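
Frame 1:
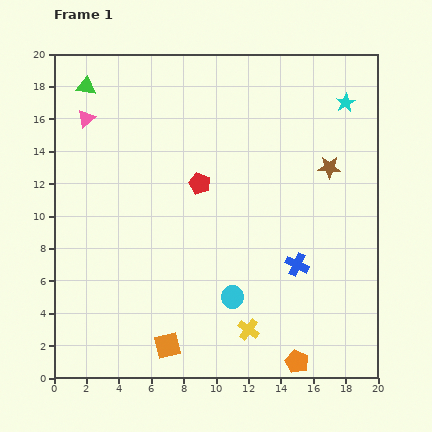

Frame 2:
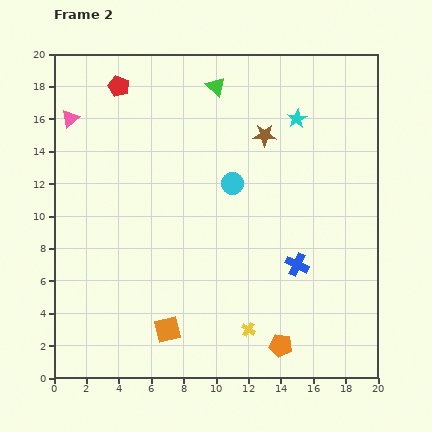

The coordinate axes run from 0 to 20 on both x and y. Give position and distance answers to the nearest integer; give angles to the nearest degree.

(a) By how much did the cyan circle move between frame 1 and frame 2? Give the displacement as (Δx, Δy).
(0, 7)

The cyan circle was at (11, 5) in frame 1 and (11, 12) in frame 2.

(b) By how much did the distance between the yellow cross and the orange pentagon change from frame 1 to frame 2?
-2

Distance in frame 1: 4. Distance in frame 2: 2.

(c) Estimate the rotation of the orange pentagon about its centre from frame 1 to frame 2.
15° counter-clockwise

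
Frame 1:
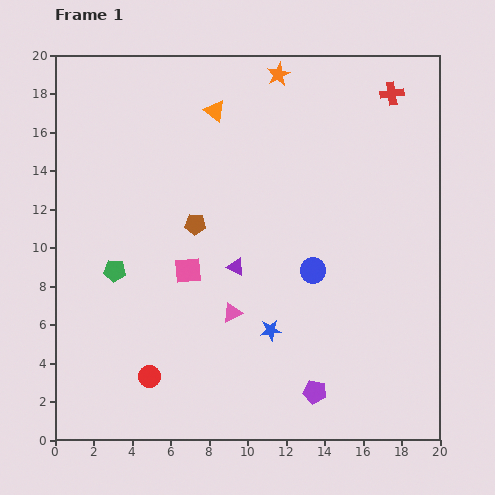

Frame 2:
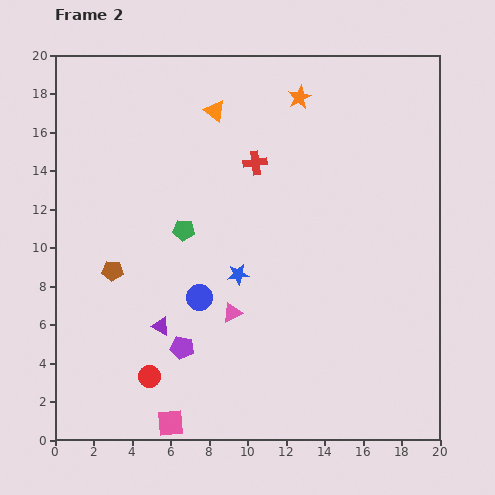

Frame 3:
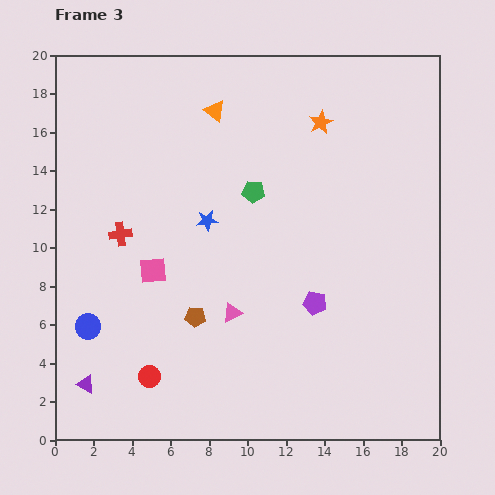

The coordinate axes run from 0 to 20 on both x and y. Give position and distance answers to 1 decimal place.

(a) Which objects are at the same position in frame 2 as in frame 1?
the orange triangle, the pink triangle, the red circle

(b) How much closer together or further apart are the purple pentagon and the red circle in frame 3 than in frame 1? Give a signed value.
+0.8

Distance in frame 1: 8.6. Distance in frame 3: 9.4.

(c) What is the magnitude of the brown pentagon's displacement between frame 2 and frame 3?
4.9

The brown pentagon moved from (3.0, 8.8) to (7.3, 6.4), a distance of √(4.3² + 2.4²) ≈ 4.9.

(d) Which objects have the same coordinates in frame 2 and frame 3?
the orange triangle, the pink triangle, the red circle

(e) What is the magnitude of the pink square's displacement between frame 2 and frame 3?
8.0

The pink square moved from (6.0, 0.9) to (5.1, 8.8), a distance of √(0.9² + 7.9²) ≈ 8.0.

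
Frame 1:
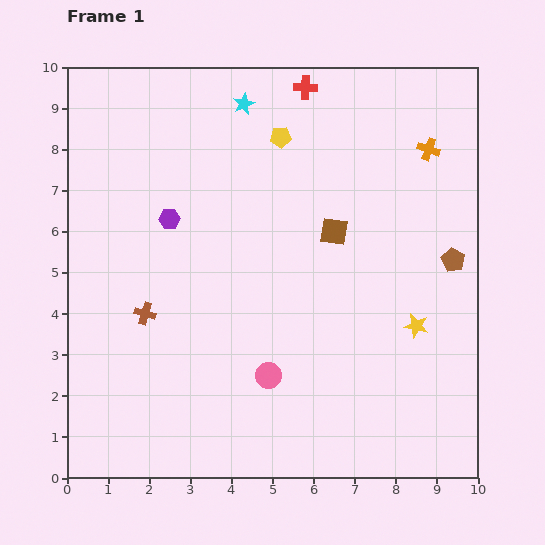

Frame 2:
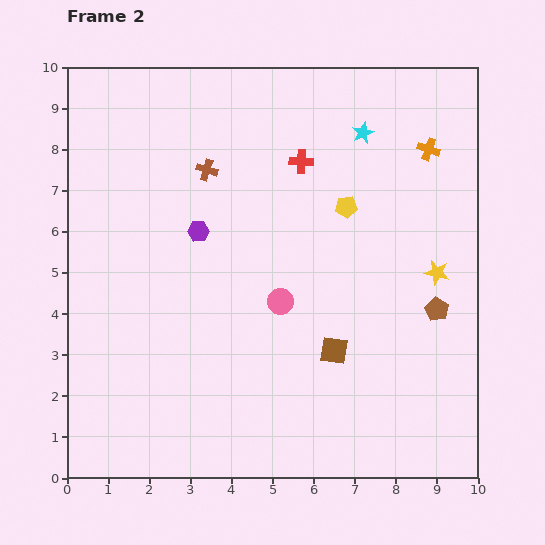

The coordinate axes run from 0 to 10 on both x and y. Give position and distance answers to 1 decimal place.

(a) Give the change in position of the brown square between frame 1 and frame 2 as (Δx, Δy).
(0.0, -2.9)

The brown square was at (6.5, 6.0) in frame 1 and (6.5, 3.1) in frame 2.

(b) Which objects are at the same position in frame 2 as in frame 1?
the orange cross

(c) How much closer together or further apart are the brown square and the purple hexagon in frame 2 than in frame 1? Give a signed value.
+0.4

Distance in frame 1: 4.0. Distance in frame 2: 4.4.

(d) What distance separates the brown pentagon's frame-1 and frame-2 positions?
1.3

The brown pentagon moved from (9.4, 5.3) to (9.0, 4.1), a distance of √(0.4² + 1.2²) ≈ 1.3.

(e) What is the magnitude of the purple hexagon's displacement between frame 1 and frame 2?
0.8

The purple hexagon moved from (2.5, 6.3) to (3.2, 6.0), a distance of √(0.7² + 0.3²) ≈ 0.8.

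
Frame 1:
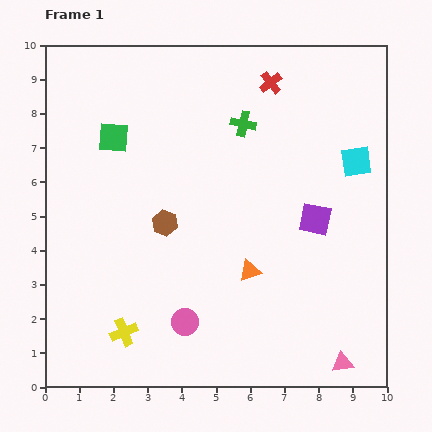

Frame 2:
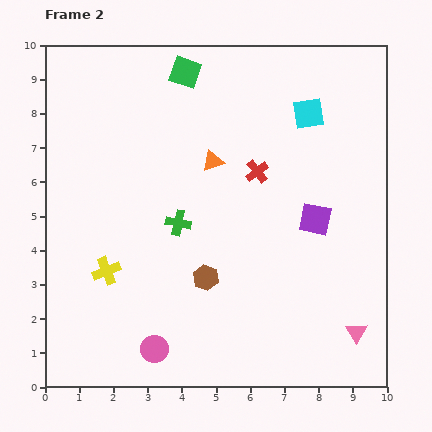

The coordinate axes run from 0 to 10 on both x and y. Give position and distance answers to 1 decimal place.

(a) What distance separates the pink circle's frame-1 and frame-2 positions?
1.2

The pink circle moved from (4.1, 1.9) to (3.2, 1.1), a distance of √(0.9² + 0.8²) ≈ 1.2.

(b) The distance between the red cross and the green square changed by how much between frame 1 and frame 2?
-1.3

Distance in frame 1: 4.9. Distance in frame 2: 3.6.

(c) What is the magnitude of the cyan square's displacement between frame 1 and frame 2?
2.0

The cyan square moved from (9.1, 6.6) to (7.7, 8.0), a distance of √(1.4² + 1.4²) ≈ 2.0.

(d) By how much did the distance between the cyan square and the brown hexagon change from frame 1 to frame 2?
-0.2

Distance in frame 1: 5.9. Distance in frame 2: 5.7.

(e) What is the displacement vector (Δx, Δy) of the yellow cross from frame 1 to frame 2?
(-0.5, 1.8)

The yellow cross was at (2.3, 1.6) in frame 1 and (1.8, 3.4) in frame 2.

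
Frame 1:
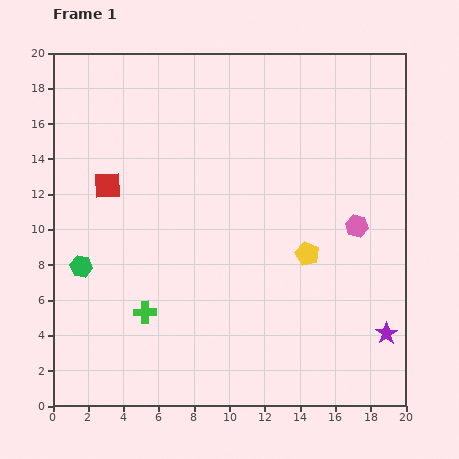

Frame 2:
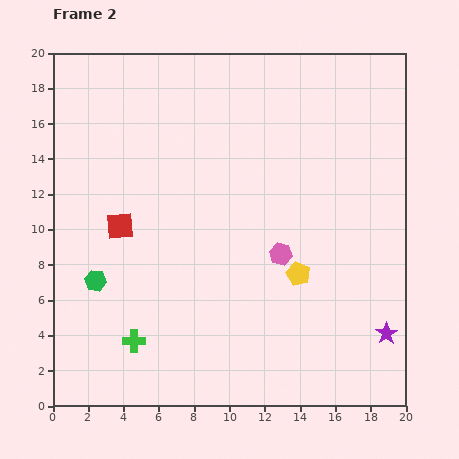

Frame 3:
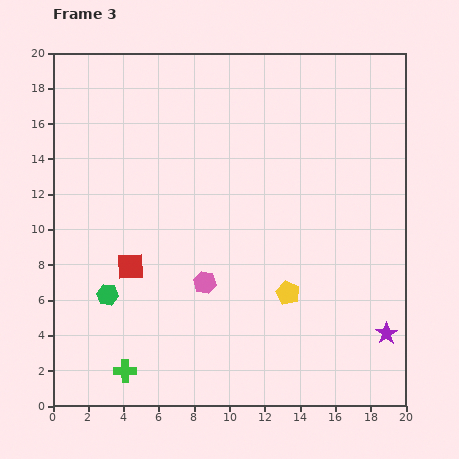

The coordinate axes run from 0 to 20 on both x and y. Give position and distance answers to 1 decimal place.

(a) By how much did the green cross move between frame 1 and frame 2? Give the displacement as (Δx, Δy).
(-0.6, -1.6)

The green cross was at (5.2, 5.3) in frame 1 and (4.6, 3.7) in frame 2.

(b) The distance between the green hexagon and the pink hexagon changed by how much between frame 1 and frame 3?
-10.3

Distance in frame 1: 15.8. Distance in frame 3: 5.5.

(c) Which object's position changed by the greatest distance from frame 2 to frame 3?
the pink hexagon

(moved 4.6; next 2.4)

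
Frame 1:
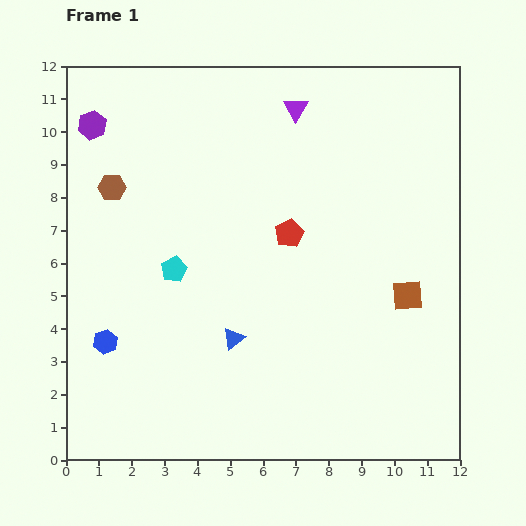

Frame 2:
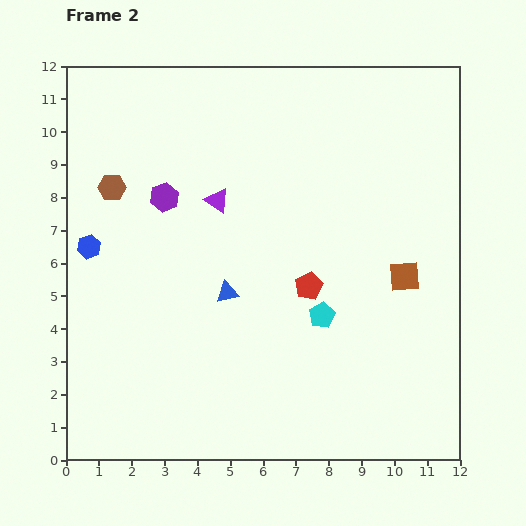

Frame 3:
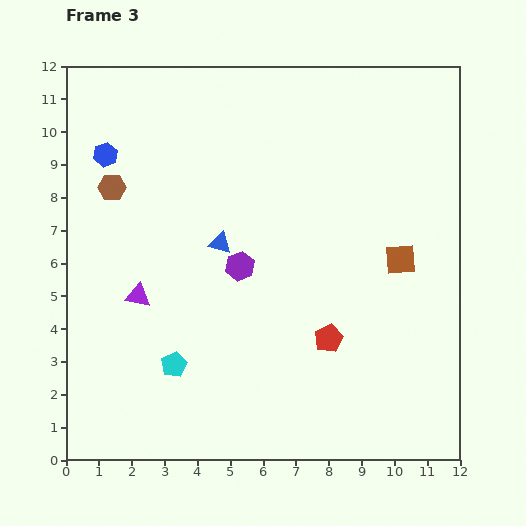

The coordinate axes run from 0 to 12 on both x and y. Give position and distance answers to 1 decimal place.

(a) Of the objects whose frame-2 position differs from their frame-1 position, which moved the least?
the brown square

(moved 0.6)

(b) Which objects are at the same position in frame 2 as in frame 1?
the brown hexagon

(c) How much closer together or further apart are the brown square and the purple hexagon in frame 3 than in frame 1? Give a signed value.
-6.0

Distance in frame 1: 10.9. Distance in frame 3: 4.9.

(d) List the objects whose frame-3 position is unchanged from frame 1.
the brown hexagon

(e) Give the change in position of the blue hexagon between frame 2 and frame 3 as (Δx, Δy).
(0.5, 2.8)

The blue hexagon was at (0.7, 6.5) in frame 2 and (1.2, 9.3) in frame 3.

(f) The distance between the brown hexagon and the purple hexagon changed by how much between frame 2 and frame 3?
+3.0

Distance in frame 2: 1.6. Distance in frame 3: 4.6.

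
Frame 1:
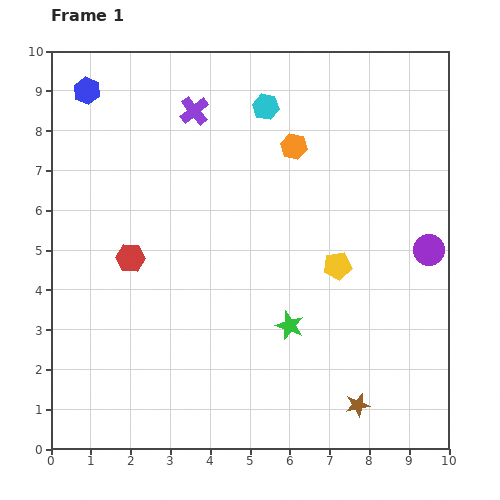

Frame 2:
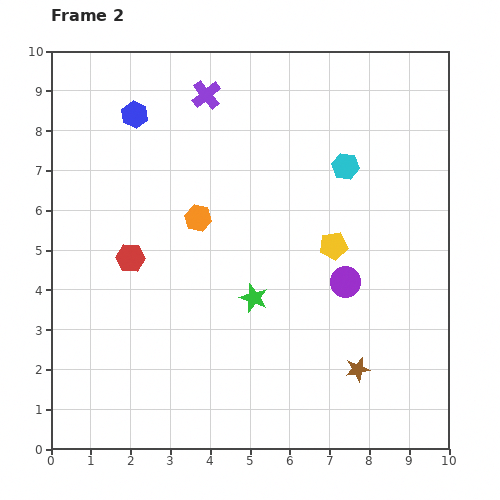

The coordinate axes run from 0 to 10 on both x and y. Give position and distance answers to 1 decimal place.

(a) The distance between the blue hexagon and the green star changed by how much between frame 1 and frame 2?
-2.3

Distance in frame 1: 7.8. Distance in frame 2: 5.5.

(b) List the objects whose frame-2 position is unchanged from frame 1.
the red hexagon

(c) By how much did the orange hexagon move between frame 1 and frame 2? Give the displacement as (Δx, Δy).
(-2.4, -1.8)

The orange hexagon was at (6.1, 7.6) in frame 1 and (3.7, 5.8) in frame 2.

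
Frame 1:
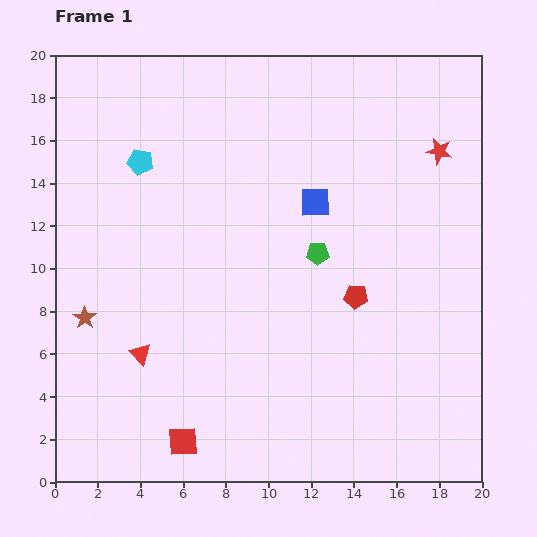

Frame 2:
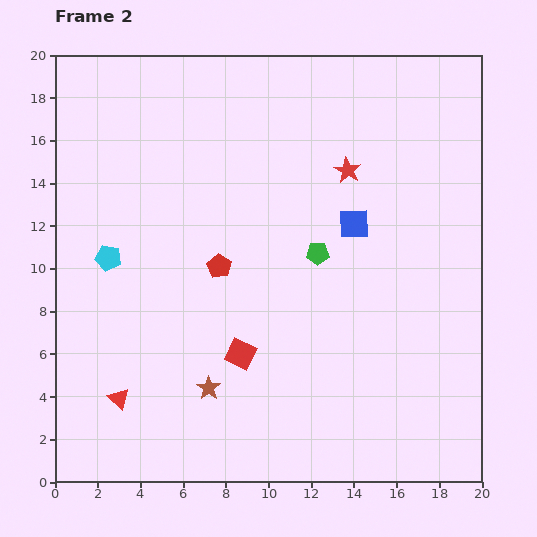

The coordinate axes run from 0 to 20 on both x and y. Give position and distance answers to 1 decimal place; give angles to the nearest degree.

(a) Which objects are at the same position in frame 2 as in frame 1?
the green pentagon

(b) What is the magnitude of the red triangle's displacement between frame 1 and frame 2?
2.3

The red triangle moved from (4.0, 6.0) to (3.0, 3.9), a distance of √(1.0² + 2.1²) ≈ 2.3.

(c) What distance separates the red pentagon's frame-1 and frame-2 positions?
6.6

The red pentagon moved from (14.1, 8.7) to (7.7, 10.1), a distance of √(6.4² + 1.4²) ≈ 6.6.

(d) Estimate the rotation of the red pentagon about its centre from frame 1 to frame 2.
25° clockwise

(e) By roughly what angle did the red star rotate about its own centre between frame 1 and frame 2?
19° clockwise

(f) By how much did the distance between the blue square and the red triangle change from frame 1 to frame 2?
+2.9

Distance in frame 1: 10.8. Distance in frame 2: 13.7.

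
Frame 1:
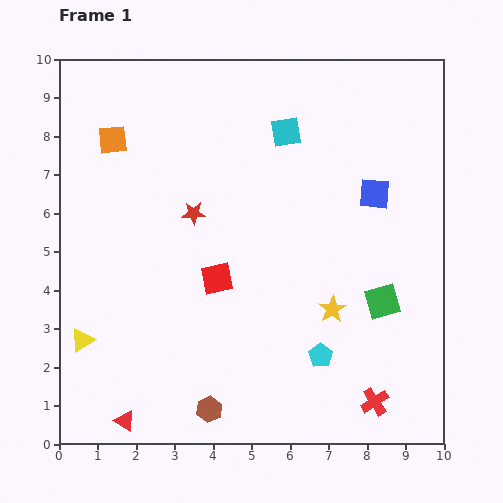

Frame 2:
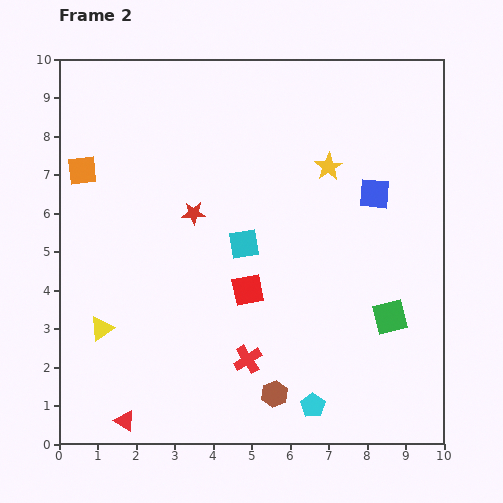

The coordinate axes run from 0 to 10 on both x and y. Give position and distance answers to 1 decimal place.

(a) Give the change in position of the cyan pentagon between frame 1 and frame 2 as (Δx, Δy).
(-0.2, -1.3)

The cyan pentagon was at (6.8, 2.3) in frame 1 and (6.6, 1.0) in frame 2.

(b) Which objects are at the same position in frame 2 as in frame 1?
the blue square, the red triangle, the red star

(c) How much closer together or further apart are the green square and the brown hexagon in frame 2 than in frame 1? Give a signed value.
-1.7

Distance in frame 1: 5.3. Distance in frame 2: 3.6.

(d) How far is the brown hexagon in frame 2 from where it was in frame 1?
1.7

The brown hexagon moved from (3.9, 0.9) to (5.6, 1.3), a distance of √(1.7² + 0.4²) ≈ 1.7.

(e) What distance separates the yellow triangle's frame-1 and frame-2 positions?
0.6

The yellow triangle moved from (0.6, 2.7) to (1.1, 3.0), a distance of √(0.5² + 0.3²) ≈ 0.6.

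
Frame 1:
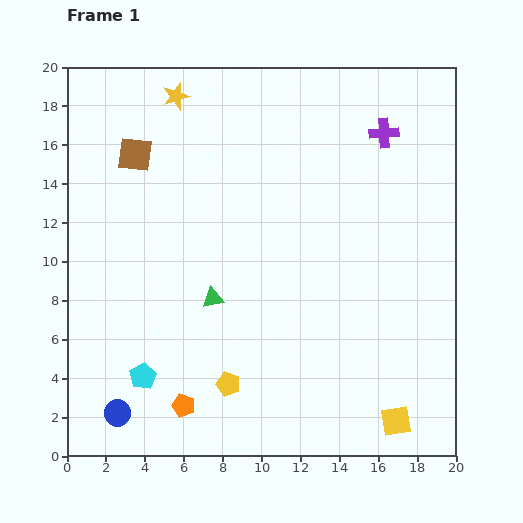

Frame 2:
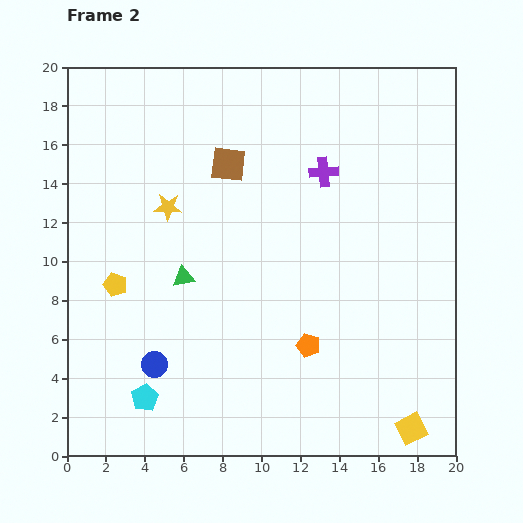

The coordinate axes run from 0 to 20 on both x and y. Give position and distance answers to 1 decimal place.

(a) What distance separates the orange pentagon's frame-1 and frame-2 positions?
7.1

The orange pentagon moved from (6.0, 2.6) to (12.4, 5.7), a distance of √(6.4² + 3.1²) ≈ 7.1.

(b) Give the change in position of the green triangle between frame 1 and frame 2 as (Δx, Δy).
(-1.5, 1.1)

The green triangle was at (7.5, 8.1) in frame 1 and (6.0, 9.2) in frame 2.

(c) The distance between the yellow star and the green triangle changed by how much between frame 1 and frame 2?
-6.9

Distance in frame 1: 10.6. Distance in frame 2: 3.7.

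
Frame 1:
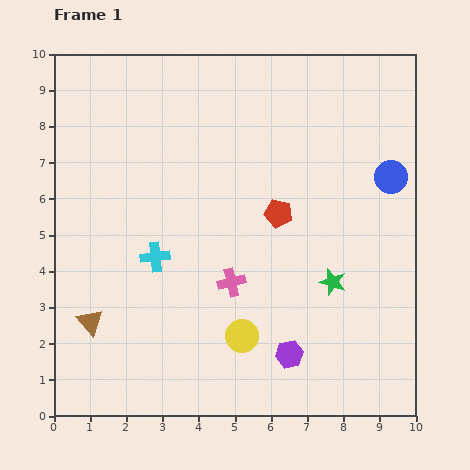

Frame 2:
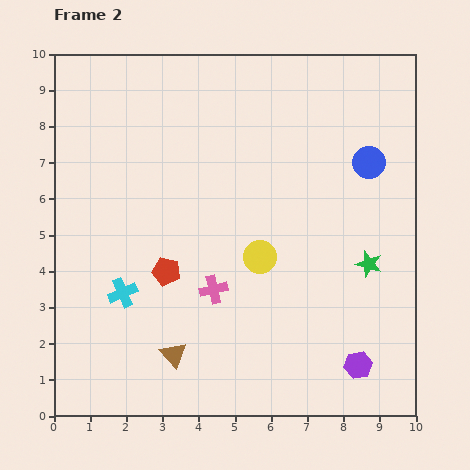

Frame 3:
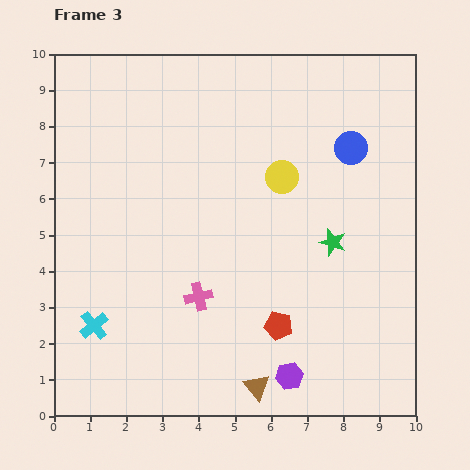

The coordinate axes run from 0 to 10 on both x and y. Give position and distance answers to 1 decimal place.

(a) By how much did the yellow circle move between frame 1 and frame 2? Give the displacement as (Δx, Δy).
(0.5, 2.2)

The yellow circle was at (5.2, 2.2) in frame 1 and (5.7, 4.4) in frame 2.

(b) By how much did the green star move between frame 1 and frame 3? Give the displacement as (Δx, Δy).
(0.0, 1.1)

The green star was at (7.7, 3.7) in frame 1 and (7.7, 4.8) in frame 3.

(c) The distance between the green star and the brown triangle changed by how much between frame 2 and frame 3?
-1.5

Distance in frame 2: 6.0. Distance in frame 3: 4.5.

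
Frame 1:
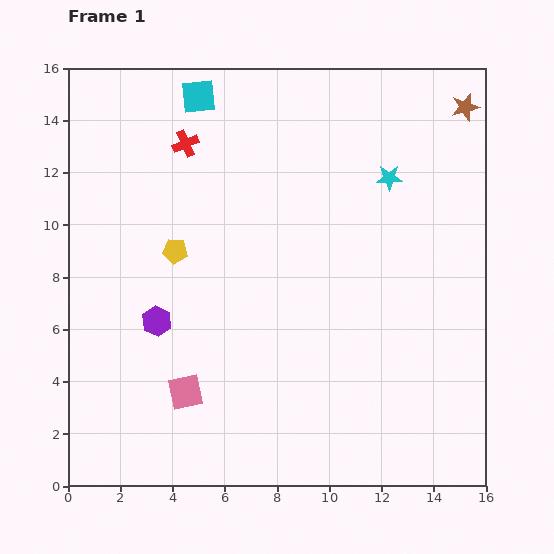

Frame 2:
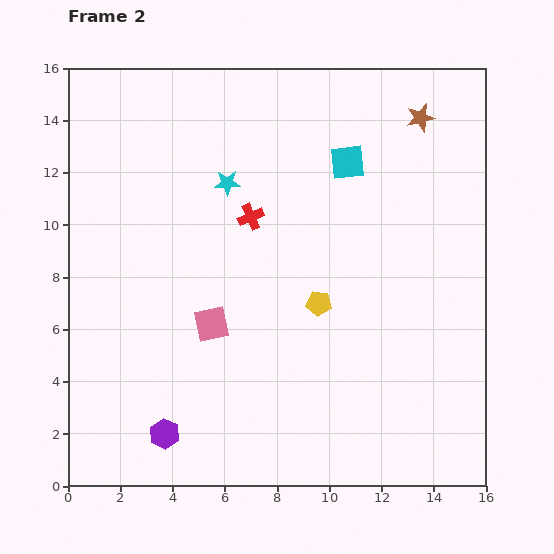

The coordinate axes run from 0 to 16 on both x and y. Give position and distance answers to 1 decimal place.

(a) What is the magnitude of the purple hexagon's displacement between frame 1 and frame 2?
4.3

The purple hexagon moved from (3.4, 6.3) to (3.7, 2.0), a distance of √(0.3² + 4.3²) ≈ 4.3.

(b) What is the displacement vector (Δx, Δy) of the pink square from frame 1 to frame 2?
(1.0, 2.6)

The pink square was at (4.5, 3.6) in frame 1 and (5.5, 6.2) in frame 2.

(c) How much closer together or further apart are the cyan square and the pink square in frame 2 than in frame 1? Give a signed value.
-3.2

Distance in frame 1: 11.3. Distance in frame 2: 8.1.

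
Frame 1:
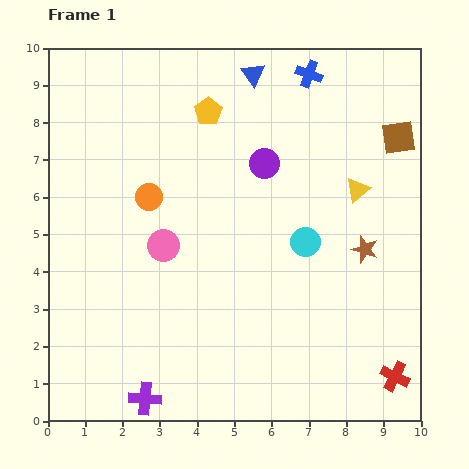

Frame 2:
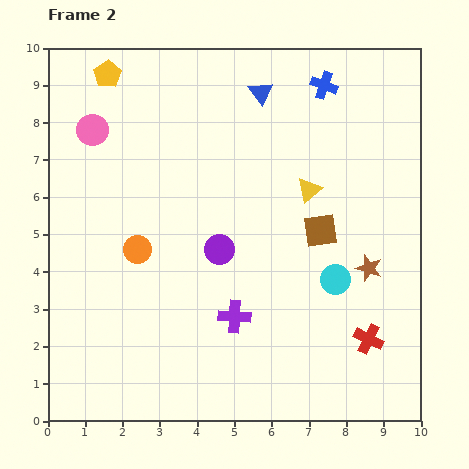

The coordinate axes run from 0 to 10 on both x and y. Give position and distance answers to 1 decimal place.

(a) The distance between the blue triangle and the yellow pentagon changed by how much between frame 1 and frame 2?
+2.5

Distance in frame 1: 1.6. Distance in frame 2: 4.1.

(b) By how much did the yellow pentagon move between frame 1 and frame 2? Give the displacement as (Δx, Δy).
(-2.7, 1.0)

The yellow pentagon was at (4.3, 8.3) in frame 1 and (1.6, 9.3) in frame 2.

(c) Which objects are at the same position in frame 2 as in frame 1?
none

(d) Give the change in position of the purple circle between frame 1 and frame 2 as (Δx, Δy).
(-1.2, -2.3)

The purple circle was at (5.8, 6.9) in frame 1 and (4.6, 4.6) in frame 2.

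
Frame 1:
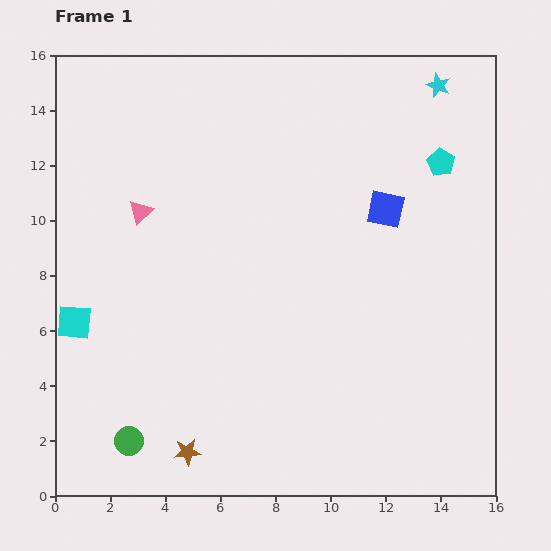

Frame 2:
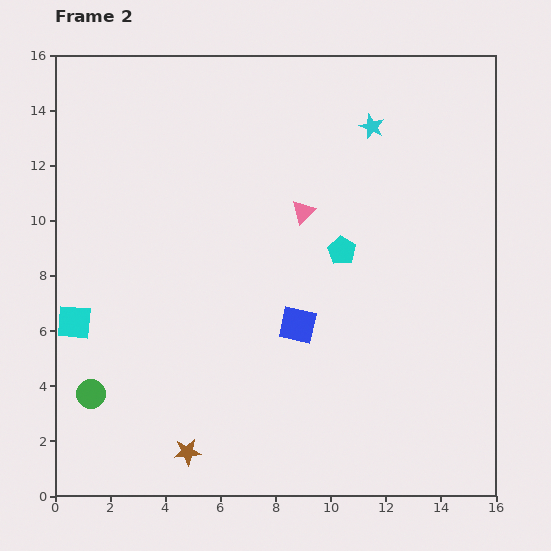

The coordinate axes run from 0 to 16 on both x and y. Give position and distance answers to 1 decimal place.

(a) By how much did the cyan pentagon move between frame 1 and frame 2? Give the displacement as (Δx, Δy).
(-3.6, -3.2)

The cyan pentagon was at (14.0, 12.1) in frame 1 and (10.4, 8.9) in frame 2.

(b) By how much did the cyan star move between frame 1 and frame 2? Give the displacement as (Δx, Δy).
(-2.4, -1.5)

The cyan star was at (13.9, 14.9) in frame 1 and (11.5, 13.4) in frame 2.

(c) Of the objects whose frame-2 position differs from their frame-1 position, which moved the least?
the green circle

(moved 2.2)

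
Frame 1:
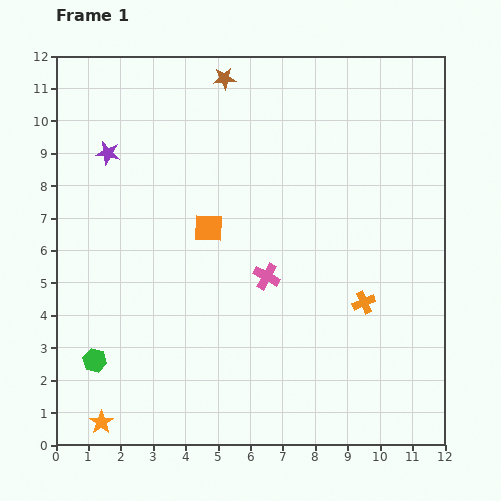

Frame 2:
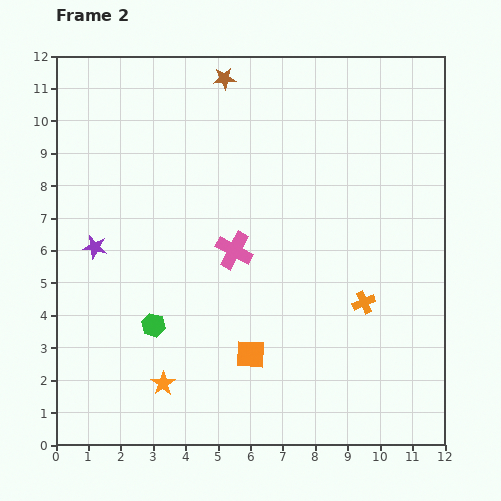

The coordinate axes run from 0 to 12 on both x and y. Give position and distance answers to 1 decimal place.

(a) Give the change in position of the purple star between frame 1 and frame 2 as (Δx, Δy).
(-0.4, -2.9)

The purple star was at (1.6, 9.0) in frame 1 and (1.2, 6.1) in frame 2.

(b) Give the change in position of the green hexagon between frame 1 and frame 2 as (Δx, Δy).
(1.8, 1.1)

The green hexagon was at (1.2, 2.6) in frame 1 and (3.0, 3.7) in frame 2.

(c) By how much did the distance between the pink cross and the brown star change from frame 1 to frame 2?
-0.9

Distance in frame 1: 6.2. Distance in frame 2: 5.3.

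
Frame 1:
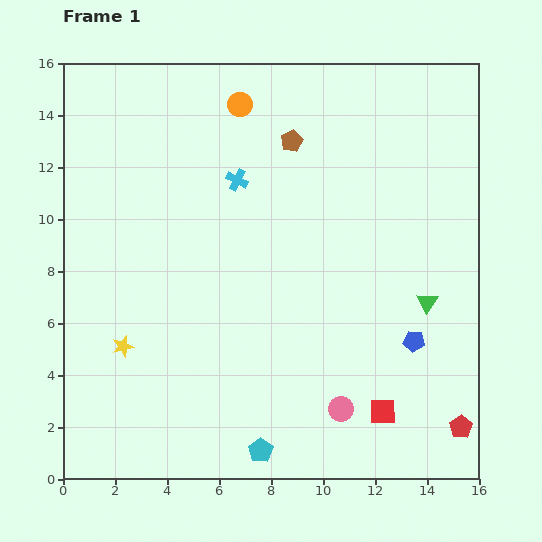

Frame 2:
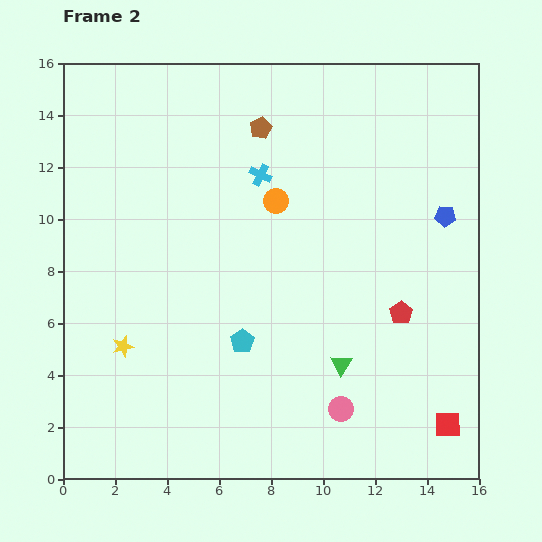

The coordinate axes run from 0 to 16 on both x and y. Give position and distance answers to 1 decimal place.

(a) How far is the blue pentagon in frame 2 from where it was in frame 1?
4.9

The blue pentagon moved from (13.5, 5.3) to (14.7, 10.1), a distance of √(1.2² + 4.8²) ≈ 4.9.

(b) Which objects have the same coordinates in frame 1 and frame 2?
the pink circle, the yellow star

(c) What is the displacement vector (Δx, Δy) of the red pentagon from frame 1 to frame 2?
(-2.3, 4.4)

The red pentagon was at (15.3, 2.0) in frame 1 and (13.0, 6.4) in frame 2.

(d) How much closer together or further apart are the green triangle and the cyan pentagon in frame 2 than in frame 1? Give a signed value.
-4.7

Distance in frame 1: 8.6. Distance in frame 2: 3.9.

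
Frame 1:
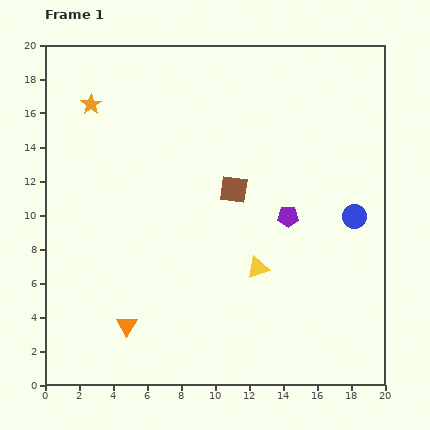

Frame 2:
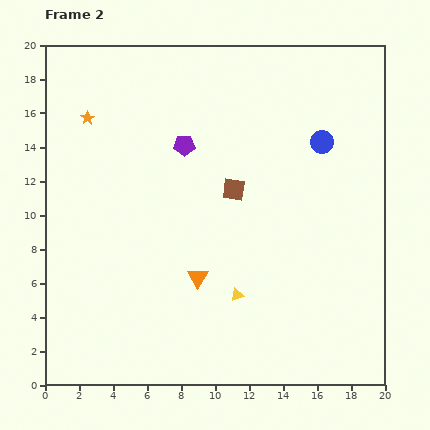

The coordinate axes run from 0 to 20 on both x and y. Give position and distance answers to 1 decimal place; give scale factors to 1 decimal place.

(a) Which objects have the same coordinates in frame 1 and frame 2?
the brown square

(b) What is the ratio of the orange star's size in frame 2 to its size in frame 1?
0.6×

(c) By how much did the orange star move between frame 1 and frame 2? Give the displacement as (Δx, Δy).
(-0.2, -0.8)

The orange star was at (2.7, 16.5) in frame 1 and (2.5, 15.7) in frame 2.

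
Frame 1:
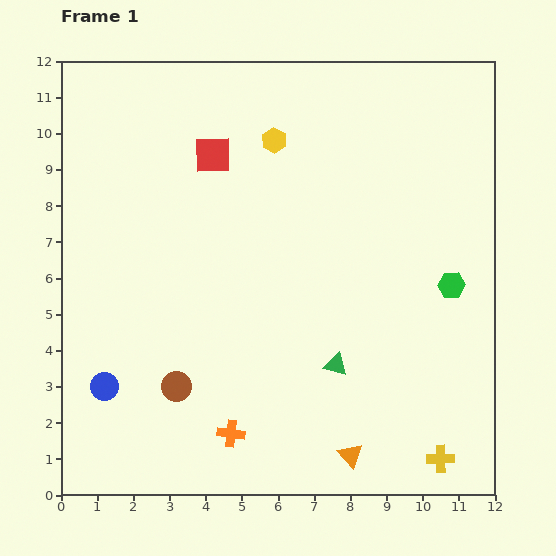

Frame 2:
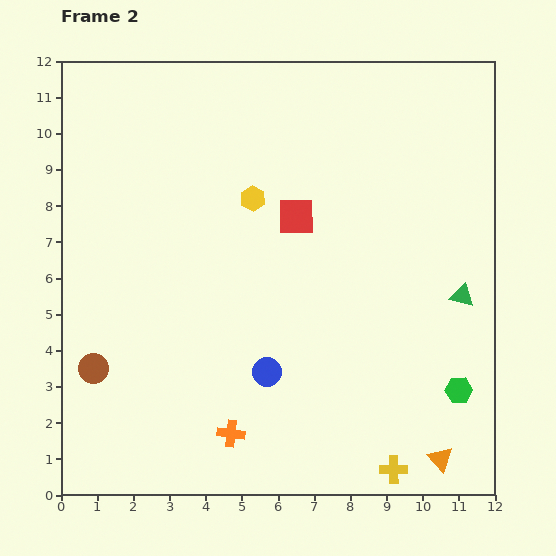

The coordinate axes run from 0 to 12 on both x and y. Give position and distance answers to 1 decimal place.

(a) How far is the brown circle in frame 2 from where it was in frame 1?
2.4

The brown circle moved from (3.2, 3.0) to (0.9, 3.5), a distance of √(2.3² + 0.5²) ≈ 2.4.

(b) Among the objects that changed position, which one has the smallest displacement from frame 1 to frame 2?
the yellow cross

(moved 1.3)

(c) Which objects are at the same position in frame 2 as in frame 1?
the orange cross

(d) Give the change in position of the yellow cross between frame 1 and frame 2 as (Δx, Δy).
(-1.3, -0.3)

The yellow cross was at (10.5, 1.0) in frame 1 and (9.2, 0.7) in frame 2.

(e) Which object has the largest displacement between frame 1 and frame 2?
the blue circle

(moved 4.5; next 4.0)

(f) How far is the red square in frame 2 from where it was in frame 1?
2.9

The red square moved from (4.2, 9.4) to (6.5, 7.7), a distance of √(2.3² + 1.7²) ≈ 2.9.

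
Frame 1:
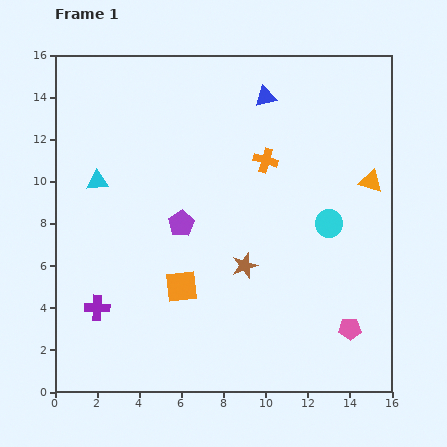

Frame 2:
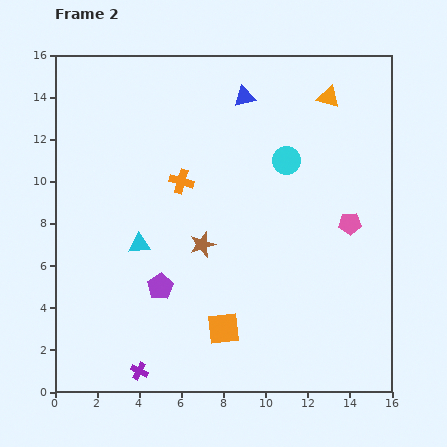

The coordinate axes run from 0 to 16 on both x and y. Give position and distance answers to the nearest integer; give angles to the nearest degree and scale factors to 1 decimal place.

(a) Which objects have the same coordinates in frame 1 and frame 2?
none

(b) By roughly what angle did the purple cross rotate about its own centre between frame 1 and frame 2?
24° clockwise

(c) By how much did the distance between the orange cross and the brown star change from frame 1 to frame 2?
-2

Distance in frame 1: 5. Distance in frame 2: 3.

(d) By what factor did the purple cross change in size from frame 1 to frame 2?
0.7×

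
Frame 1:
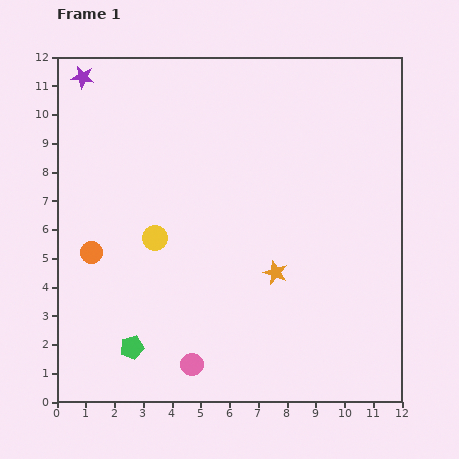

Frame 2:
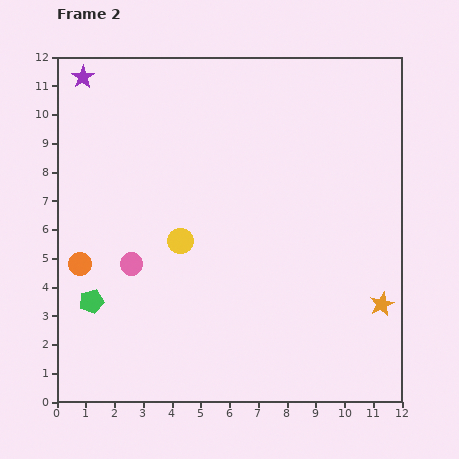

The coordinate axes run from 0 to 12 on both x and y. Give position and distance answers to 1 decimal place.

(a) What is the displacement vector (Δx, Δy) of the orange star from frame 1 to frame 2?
(3.7, -1.1)

The orange star was at (7.6, 4.5) in frame 1 and (11.3, 3.4) in frame 2.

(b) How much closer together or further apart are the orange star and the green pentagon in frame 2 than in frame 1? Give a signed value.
+4.5

Distance in frame 1: 5.6. Distance in frame 2: 10.1.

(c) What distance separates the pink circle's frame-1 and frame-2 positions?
4.1

The pink circle moved from (4.7, 1.3) to (2.6, 4.8), a distance of √(2.1² + 3.5²) ≈ 4.1.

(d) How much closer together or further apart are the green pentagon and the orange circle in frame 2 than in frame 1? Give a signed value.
-2.2

Distance in frame 1: 3.6. Distance in frame 2: 1.4.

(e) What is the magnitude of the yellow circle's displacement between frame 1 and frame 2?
0.9

The yellow circle moved from (3.4, 5.7) to (4.3, 5.6), a distance of √(0.9² + 0.1²) ≈ 0.9.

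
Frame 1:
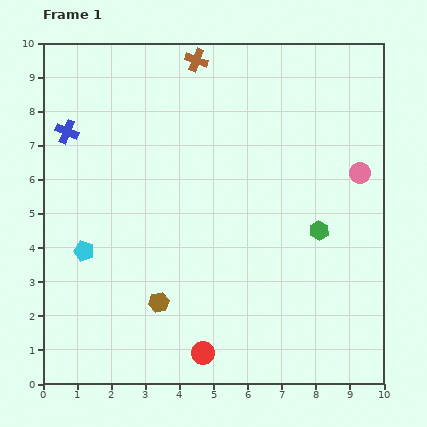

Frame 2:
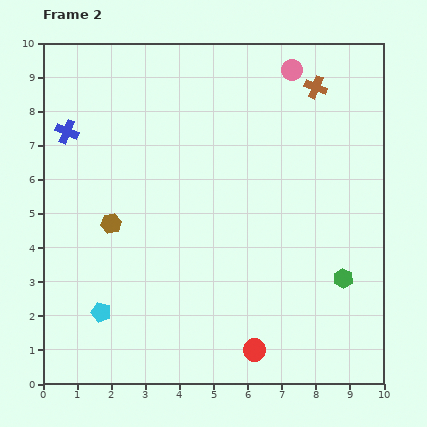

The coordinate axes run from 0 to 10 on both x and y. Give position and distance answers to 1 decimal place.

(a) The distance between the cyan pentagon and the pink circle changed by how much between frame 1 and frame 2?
+0.6

Distance in frame 1: 8.4. Distance in frame 2: 9.0.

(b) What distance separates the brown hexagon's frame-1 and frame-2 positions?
2.7

The brown hexagon moved from (3.4, 2.4) to (2.0, 4.7), a distance of √(1.4² + 2.3²) ≈ 2.7.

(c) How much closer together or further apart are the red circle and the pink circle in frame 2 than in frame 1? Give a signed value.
+1.3

Distance in frame 1: 7.0. Distance in frame 2: 8.3.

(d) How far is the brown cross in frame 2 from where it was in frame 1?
3.6

The brown cross moved from (4.5, 9.5) to (8.0, 8.7), a distance of √(3.5² + 0.8²) ≈ 3.6.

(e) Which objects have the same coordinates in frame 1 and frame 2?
the blue cross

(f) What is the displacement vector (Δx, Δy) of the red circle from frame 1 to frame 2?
(1.5, 0.1)

The red circle was at (4.7, 0.9) in frame 1 and (6.2, 1.0) in frame 2.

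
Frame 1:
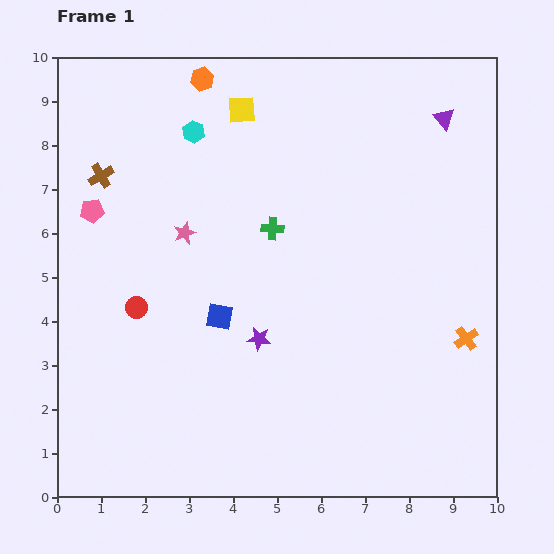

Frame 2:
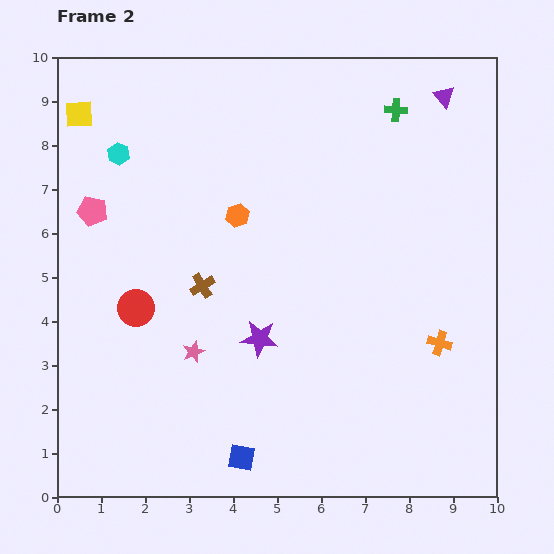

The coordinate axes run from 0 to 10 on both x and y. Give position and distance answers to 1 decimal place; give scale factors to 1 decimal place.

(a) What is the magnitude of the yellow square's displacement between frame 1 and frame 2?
3.7

The yellow square moved from (4.2, 8.8) to (0.5, 8.7), a distance of √(3.7² + 0.1²) ≈ 3.7.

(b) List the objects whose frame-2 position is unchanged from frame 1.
the red circle, the purple star, the pink pentagon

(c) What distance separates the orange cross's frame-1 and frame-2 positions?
0.6

The orange cross moved from (9.3, 3.6) to (8.7, 3.5), a distance of √(0.6² + 0.1²) ≈ 0.6.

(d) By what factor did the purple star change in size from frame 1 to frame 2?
1.6×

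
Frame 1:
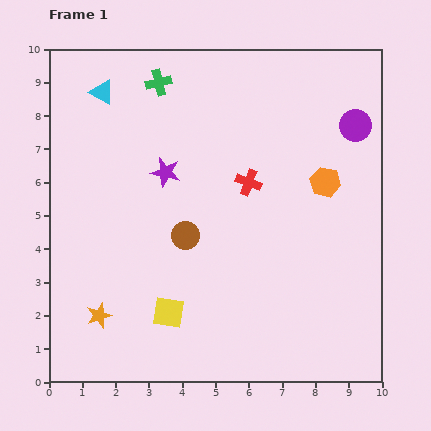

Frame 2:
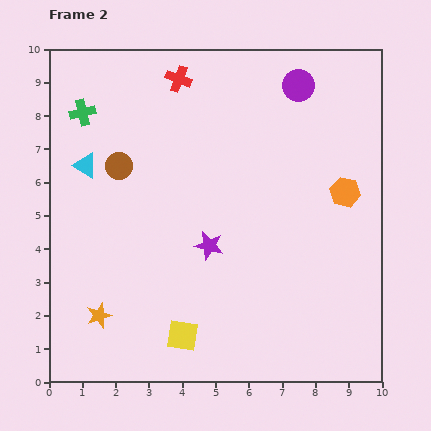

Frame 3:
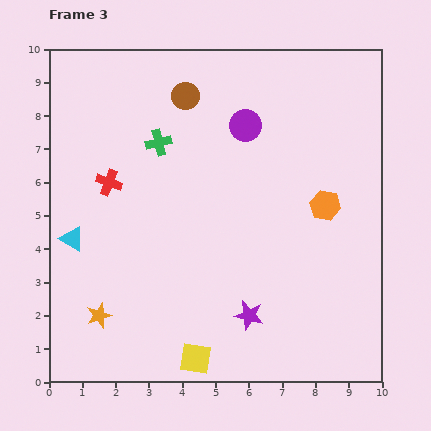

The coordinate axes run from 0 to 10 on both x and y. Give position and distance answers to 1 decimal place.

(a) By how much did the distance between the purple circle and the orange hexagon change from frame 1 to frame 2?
+1.6

Distance in frame 1: 1.9. Distance in frame 2: 3.5.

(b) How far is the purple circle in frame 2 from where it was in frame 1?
2.1

The purple circle moved from (9.2, 7.7) to (7.5, 8.9), a distance of √(1.7² + 1.2²) ≈ 2.1.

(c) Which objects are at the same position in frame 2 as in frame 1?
the orange star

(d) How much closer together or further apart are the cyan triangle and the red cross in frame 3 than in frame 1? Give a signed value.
-3.2

Distance in frame 1: 5.2. Distance in frame 3: 2.0.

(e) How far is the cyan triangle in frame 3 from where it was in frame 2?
2.2

The cyan triangle moved from (1.1, 6.5) to (0.7, 4.3), a distance of √(0.4² + 2.2²) ≈ 2.2.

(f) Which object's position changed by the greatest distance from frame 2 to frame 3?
the red cross

(moved 3.7; next 2.9)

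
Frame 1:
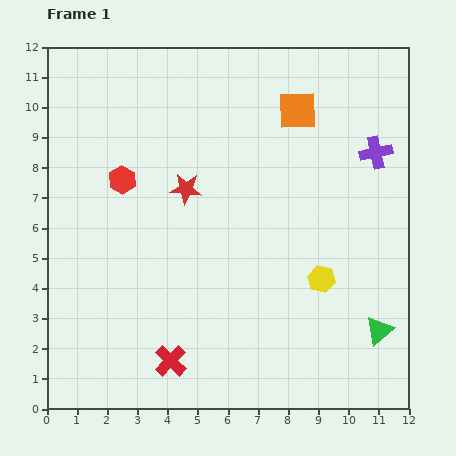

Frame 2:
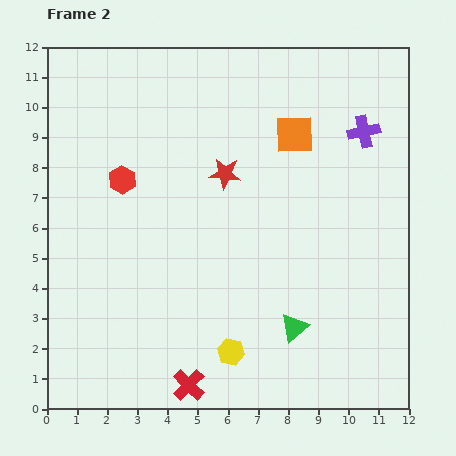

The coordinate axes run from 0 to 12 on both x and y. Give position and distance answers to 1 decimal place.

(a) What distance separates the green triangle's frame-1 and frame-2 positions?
2.8

The green triangle moved from (11.0, 2.6) to (8.2, 2.7), a distance of √(2.8² + 0.1²) ≈ 2.8.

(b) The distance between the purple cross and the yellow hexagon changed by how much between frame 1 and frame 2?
+3.9

Distance in frame 1: 4.6. Distance in frame 2: 8.5.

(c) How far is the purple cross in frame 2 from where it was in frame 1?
0.8

The purple cross moved from (10.9, 8.5) to (10.5, 9.2), a distance of √(0.4² + 0.7²) ≈ 0.8.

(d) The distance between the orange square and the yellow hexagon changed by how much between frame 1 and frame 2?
+1.8

Distance in frame 1: 5.7. Distance in frame 2: 7.5.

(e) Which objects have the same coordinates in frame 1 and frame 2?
the red hexagon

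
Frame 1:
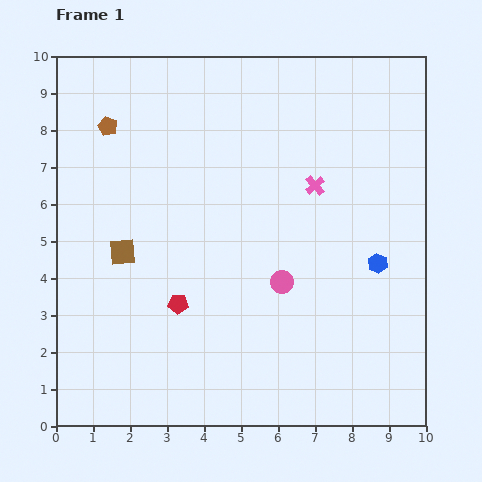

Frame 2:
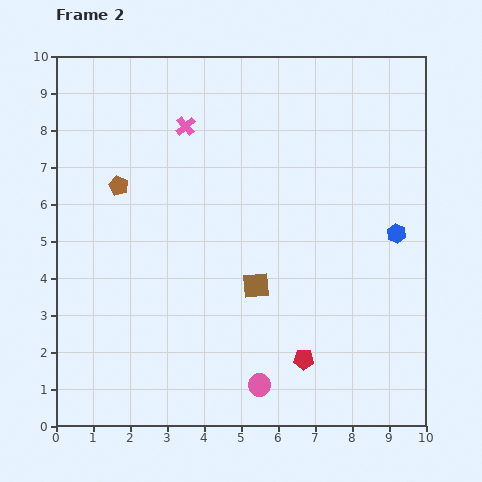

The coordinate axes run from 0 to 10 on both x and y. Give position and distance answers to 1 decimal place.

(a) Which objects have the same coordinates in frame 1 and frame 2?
none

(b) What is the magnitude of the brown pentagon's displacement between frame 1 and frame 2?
1.6

The brown pentagon moved from (1.4, 8.1) to (1.7, 6.5), a distance of √(0.3² + 1.6²) ≈ 1.6.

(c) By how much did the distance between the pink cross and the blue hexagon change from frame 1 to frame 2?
+3.7

Distance in frame 1: 2.7. Distance in frame 2: 6.4.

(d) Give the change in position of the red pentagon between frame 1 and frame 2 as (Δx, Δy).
(3.4, -1.5)

The red pentagon was at (3.3, 3.3) in frame 1 and (6.7, 1.8) in frame 2.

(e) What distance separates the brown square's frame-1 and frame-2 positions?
3.7

The brown square moved from (1.8, 4.7) to (5.4, 3.8), a distance of √(3.6² + 0.9²) ≈ 3.7.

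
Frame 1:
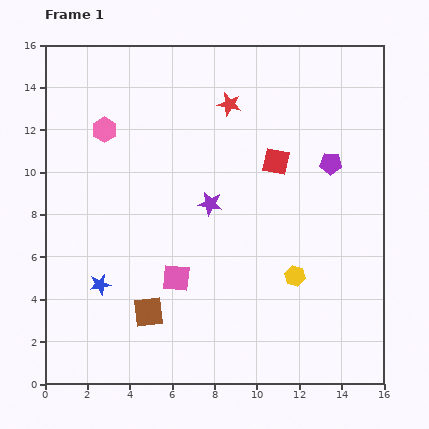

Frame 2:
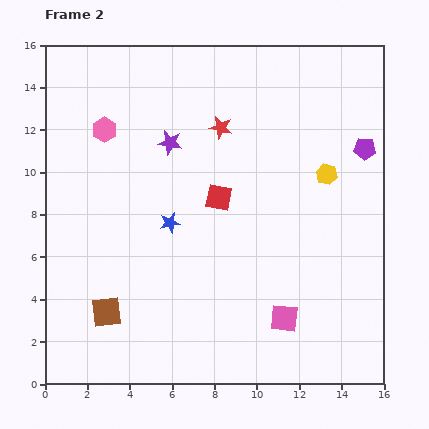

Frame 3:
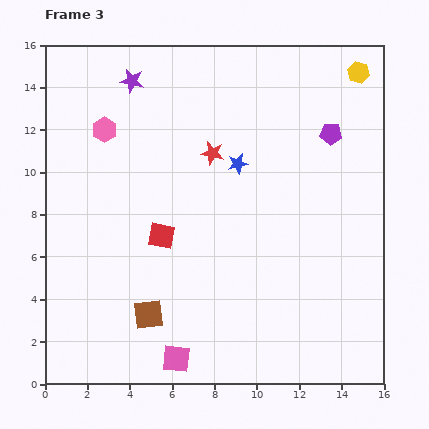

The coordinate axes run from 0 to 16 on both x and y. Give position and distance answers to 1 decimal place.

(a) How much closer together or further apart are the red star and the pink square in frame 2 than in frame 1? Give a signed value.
+0.9

Distance in frame 1: 8.6. Distance in frame 2: 9.5.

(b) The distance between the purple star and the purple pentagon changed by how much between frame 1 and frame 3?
+3.7

Distance in frame 1: 6.0. Distance in frame 3: 9.7.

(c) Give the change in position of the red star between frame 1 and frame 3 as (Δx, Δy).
(-0.8, -2.3)

The red star was at (8.7, 13.2) in frame 1 and (7.9, 10.9) in frame 3.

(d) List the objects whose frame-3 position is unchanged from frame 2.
the pink hexagon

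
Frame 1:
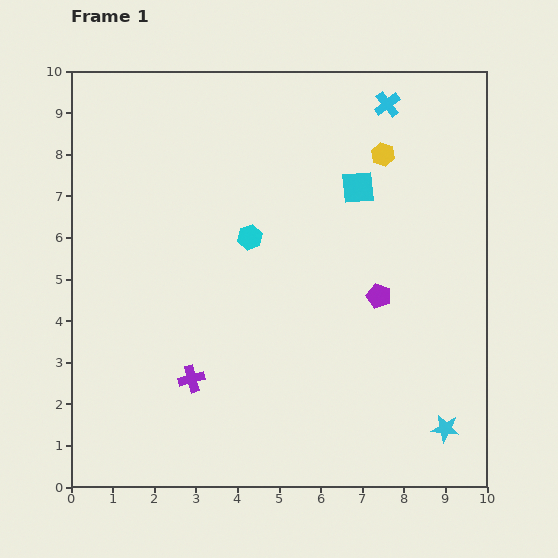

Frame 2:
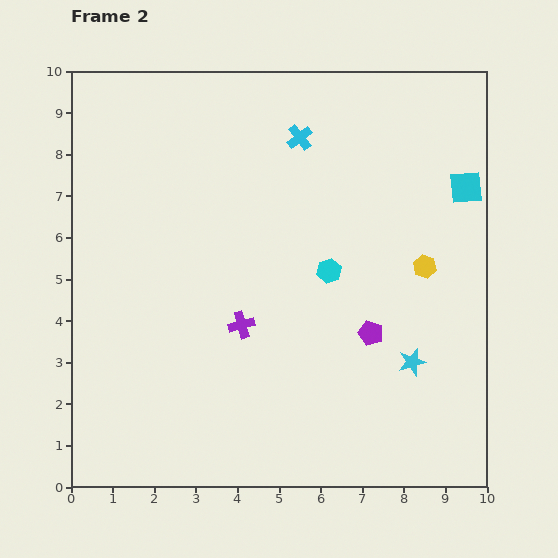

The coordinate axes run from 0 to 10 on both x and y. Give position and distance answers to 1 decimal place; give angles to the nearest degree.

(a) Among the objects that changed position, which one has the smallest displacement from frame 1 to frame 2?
the purple pentagon

(moved 0.9)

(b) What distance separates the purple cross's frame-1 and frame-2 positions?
1.8

The purple cross moved from (2.9, 2.6) to (4.1, 3.9), a distance of √(1.2² + 1.3²) ≈ 1.8.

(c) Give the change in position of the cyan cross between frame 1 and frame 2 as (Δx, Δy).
(-2.1, -0.8)

The cyan cross was at (7.6, 9.2) in frame 1 and (5.5, 8.4) in frame 2.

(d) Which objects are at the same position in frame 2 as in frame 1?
none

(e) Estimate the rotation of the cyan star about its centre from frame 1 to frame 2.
22° counter-clockwise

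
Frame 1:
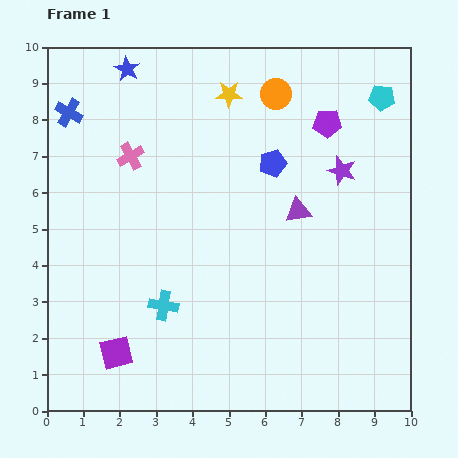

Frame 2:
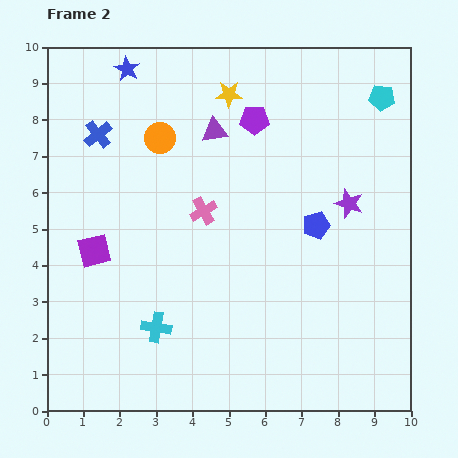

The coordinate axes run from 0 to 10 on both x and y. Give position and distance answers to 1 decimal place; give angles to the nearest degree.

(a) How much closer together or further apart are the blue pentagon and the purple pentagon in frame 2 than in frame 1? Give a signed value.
+1.5

Distance in frame 1: 1.9. Distance in frame 2: 3.4.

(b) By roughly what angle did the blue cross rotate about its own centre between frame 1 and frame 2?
21° clockwise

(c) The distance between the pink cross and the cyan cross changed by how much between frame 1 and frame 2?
-0.7

Distance in frame 1: 4.2. Distance in frame 2: 3.5.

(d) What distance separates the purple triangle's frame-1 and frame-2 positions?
3.2

The purple triangle moved from (6.9, 5.5) to (4.6, 7.7), a distance of √(2.3² + 2.2²) ≈ 3.2.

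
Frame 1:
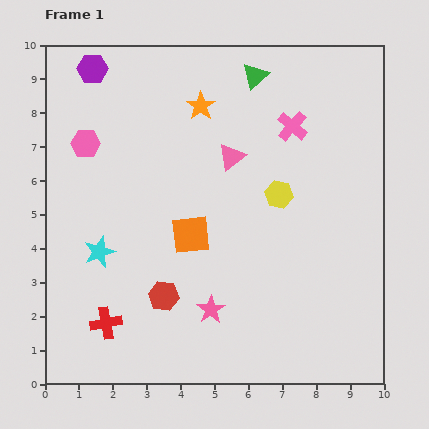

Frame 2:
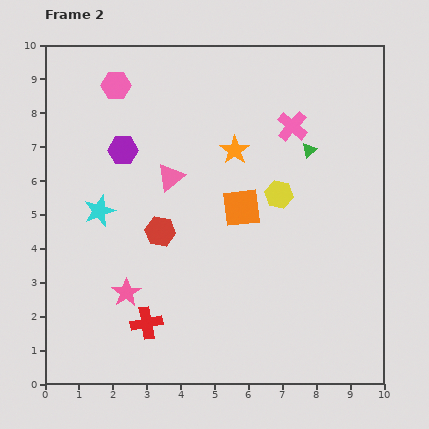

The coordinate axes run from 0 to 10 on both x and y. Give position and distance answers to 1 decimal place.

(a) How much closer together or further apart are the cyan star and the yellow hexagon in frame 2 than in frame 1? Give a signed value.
-0.3

Distance in frame 1: 5.6. Distance in frame 2: 5.3.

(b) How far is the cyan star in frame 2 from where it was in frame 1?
1.2

The cyan star moved from (1.6, 3.9) to (1.6, 5.1), a distance of √(0.0² + 1.2²) ≈ 1.2.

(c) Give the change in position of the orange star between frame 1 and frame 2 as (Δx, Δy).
(1.0, -1.3)

The orange star was at (4.6, 8.2) in frame 1 and (5.6, 6.9) in frame 2.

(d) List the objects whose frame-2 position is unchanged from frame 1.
the yellow hexagon, the pink cross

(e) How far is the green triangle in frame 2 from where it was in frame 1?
2.7

The green triangle moved from (6.2, 9.1) to (7.8, 6.9), a distance of √(1.6² + 2.2²) ≈ 2.7.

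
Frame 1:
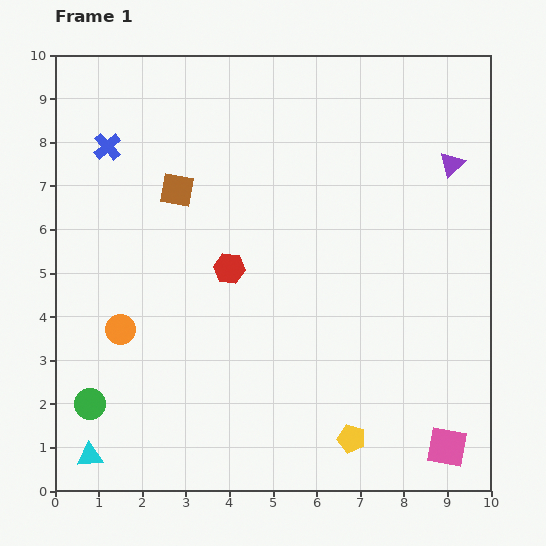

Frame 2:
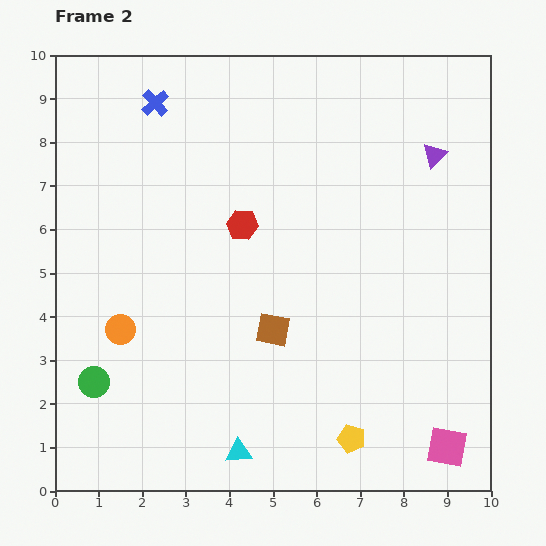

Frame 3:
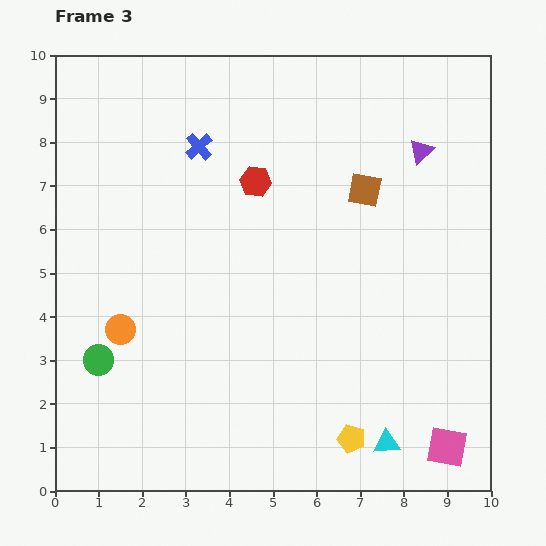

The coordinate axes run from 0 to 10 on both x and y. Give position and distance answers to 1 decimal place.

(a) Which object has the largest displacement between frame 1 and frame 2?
the brown square

(moved 3.9; next 3.4)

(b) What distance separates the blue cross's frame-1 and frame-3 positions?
2.1

The blue cross moved from (1.2, 7.9) to (3.3, 7.9), a distance of √(2.1² + 0.0²) ≈ 2.1.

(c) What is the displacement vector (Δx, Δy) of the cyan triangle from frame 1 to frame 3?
(6.8, 0.3)

The cyan triangle was at (0.8, 0.8) in frame 1 and (7.6, 1.1) in frame 3.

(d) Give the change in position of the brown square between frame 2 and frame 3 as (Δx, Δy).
(2.1, 3.2)

The brown square was at (5.0, 3.7) in frame 2 and (7.1, 6.9) in frame 3.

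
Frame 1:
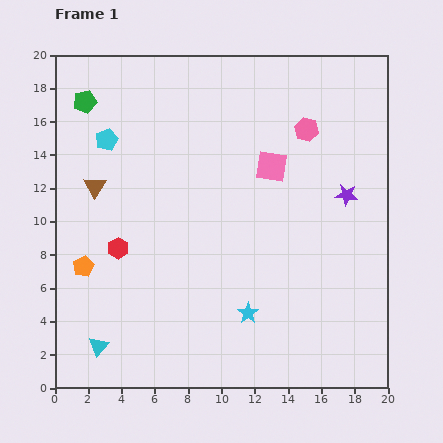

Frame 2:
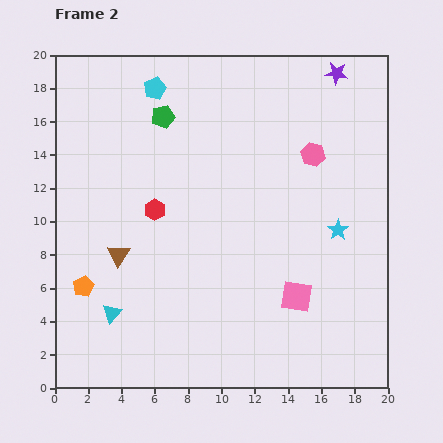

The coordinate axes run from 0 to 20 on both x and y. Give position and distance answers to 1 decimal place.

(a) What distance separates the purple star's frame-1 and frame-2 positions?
7.3

The purple star moved from (17.5, 11.6) to (16.9, 18.9), a distance of √(0.6² + 7.3²) ≈ 7.3.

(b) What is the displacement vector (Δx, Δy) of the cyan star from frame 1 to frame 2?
(5.4, 5.0)

The cyan star was at (11.6, 4.5) in frame 1 and (17.0, 9.5) in frame 2.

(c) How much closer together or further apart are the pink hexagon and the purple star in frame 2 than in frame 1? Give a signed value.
+0.5

Distance in frame 1: 4.6. Distance in frame 2: 5.1.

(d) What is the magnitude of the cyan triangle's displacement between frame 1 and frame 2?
2.2

The cyan triangle moved from (2.6, 2.5) to (3.4, 4.5), a distance of √(0.8² + 2.0²) ≈ 2.2.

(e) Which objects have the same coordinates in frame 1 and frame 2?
none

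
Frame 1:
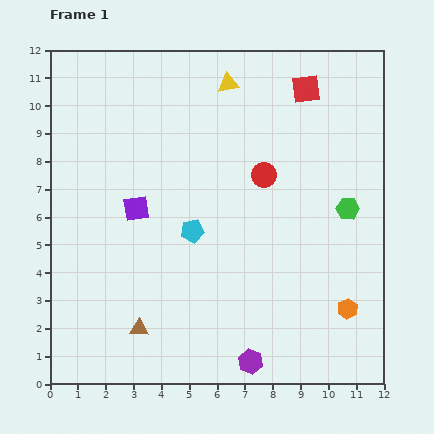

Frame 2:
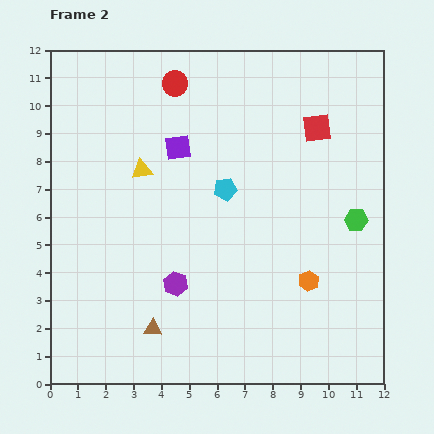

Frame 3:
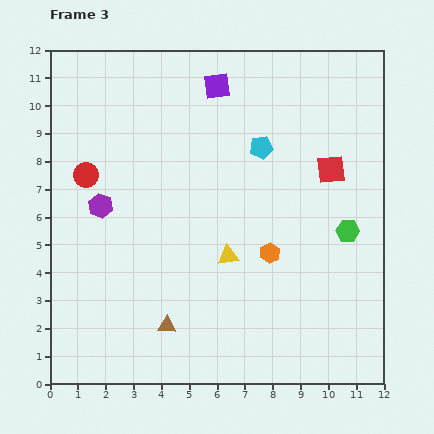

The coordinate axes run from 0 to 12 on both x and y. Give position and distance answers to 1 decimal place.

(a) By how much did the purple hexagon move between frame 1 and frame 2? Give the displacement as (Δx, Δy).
(-2.7, 2.8)

The purple hexagon was at (7.2, 0.8) in frame 1 and (4.5, 3.6) in frame 2.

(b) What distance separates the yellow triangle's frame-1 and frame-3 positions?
6.2

The yellow triangle moved from (6.4, 10.8) to (6.4, 4.6), a distance of √(0.0² + 6.2²) ≈ 6.2.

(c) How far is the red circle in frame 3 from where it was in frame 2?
4.6

The red circle moved from (4.5, 10.8) to (1.3, 7.5), a distance of √(3.2² + 3.3²) ≈ 4.6.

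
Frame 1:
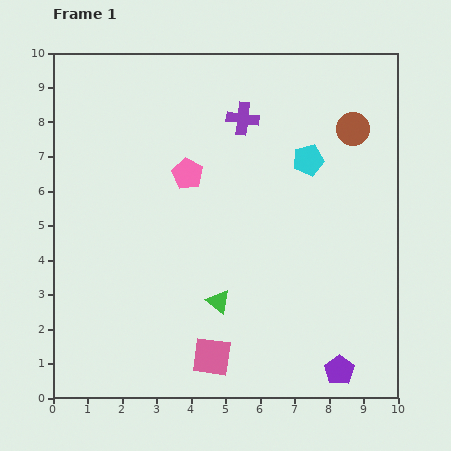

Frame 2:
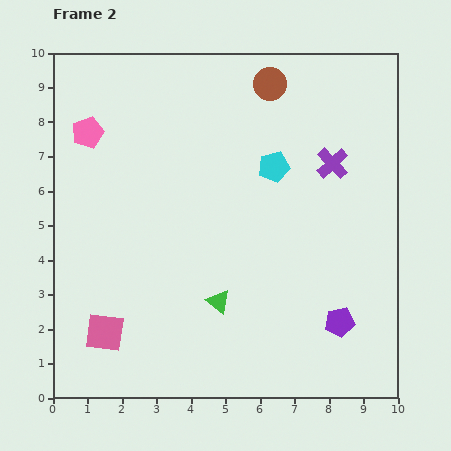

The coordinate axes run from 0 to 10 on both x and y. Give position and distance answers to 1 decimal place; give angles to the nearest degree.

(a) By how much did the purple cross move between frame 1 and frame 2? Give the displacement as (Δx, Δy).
(2.6, -1.3)

The purple cross was at (5.5, 8.1) in frame 1 and (8.1, 6.8) in frame 2.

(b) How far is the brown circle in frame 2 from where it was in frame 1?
2.7

The brown circle moved from (8.7, 7.8) to (6.3, 9.1), a distance of √(2.4² + 1.3²) ≈ 2.7.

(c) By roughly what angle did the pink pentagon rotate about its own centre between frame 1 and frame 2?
22° clockwise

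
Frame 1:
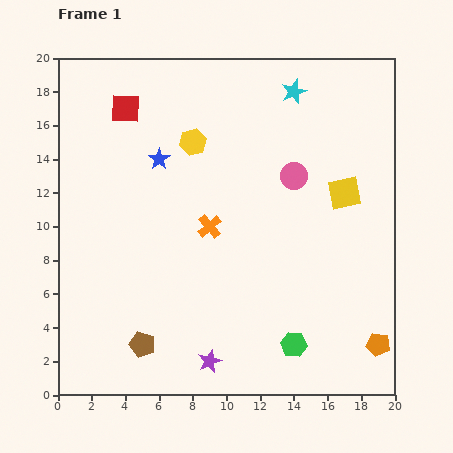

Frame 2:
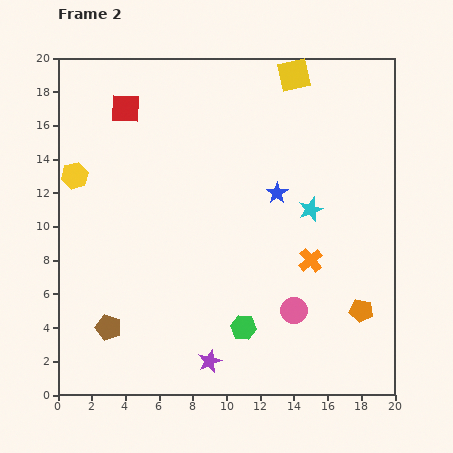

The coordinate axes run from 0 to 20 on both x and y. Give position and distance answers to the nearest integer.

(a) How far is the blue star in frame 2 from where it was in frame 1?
7

The blue star moved from (6, 14) to (13, 12), a distance of √(7² + 2²) ≈ 7.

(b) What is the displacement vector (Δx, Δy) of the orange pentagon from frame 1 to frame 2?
(-1, 2)

The orange pentagon was at (19, 3) in frame 1 and (18, 5) in frame 2.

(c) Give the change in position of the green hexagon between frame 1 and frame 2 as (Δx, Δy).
(-3, 1)

The green hexagon was at (14, 3) in frame 1 and (11, 4) in frame 2.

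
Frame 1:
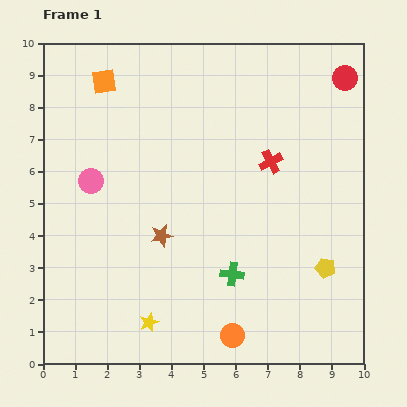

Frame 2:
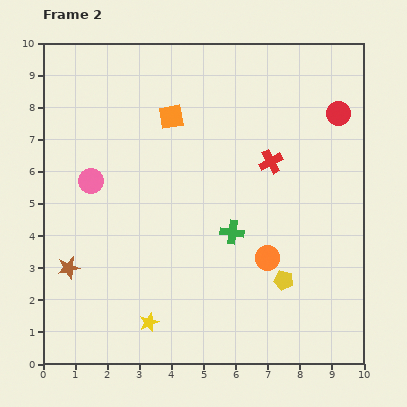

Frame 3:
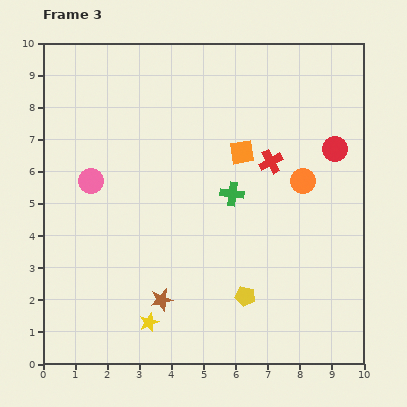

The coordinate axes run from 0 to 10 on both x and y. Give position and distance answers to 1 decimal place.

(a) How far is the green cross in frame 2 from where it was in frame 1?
1.3

The green cross moved from (5.9, 2.8) to (5.9, 4.1), a distance of √(0.0² + 1.3²) ≈ 1.3.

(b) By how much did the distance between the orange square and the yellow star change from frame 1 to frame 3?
-1.6

Distance in frame 1: 7.6. Distance in frame 3: 6.0.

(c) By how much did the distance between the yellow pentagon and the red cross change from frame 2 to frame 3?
+0.6

Distance in frame 2: 3.7. Distance in frame 3: 4.3.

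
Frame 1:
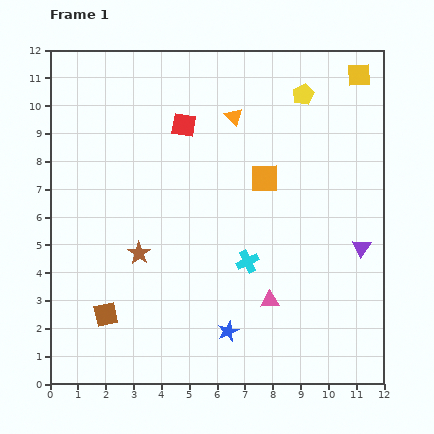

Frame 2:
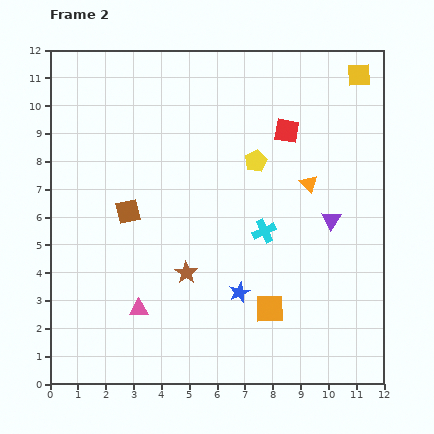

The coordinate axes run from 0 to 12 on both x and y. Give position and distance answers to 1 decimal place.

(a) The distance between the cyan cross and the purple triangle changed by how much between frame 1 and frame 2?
-1.7

Distance in frame 1: 4.1. Distance in frame 2: 2.4.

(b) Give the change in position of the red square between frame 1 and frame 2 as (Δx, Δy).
(3.7, -0.2)

The red square was at (4.8, 9.3) in frame 1 and (8.5, 9.1) in frame 2.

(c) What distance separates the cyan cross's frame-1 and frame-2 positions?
1.3

The cyan cross moved from (7.1, 4.4) to (7.7, 5.5), a distance of √(0.6² + 1.1²) ≈ 1.3.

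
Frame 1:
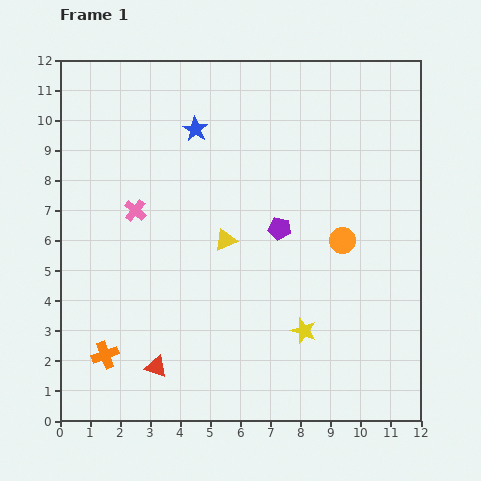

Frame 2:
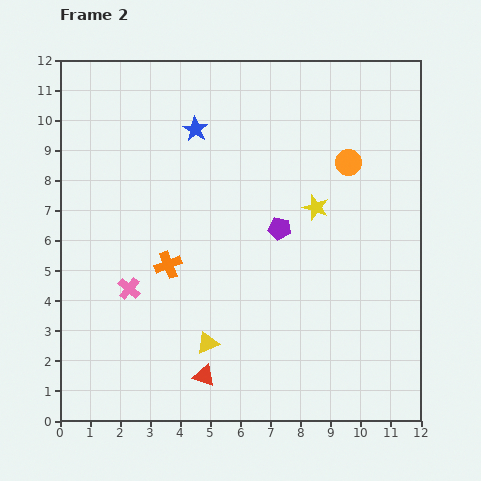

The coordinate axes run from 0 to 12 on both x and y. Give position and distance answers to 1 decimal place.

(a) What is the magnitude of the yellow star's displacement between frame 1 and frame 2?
4.1

The yellow star moved from (8.1, 3.0) to (8.5, 7.1), a distance of √(0.4² + 4.1²) ≈ 4.1.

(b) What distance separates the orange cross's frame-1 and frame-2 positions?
3.7

The orange cross moved from (1.5, 2.2) to (3.6, 5.2), a distance of √(2.1² + 3.0²) ≈ 3.7.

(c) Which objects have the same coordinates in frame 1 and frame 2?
the blue star, the purple pentagon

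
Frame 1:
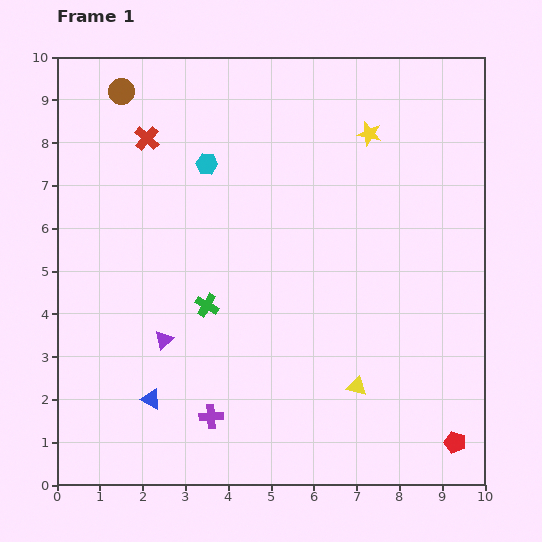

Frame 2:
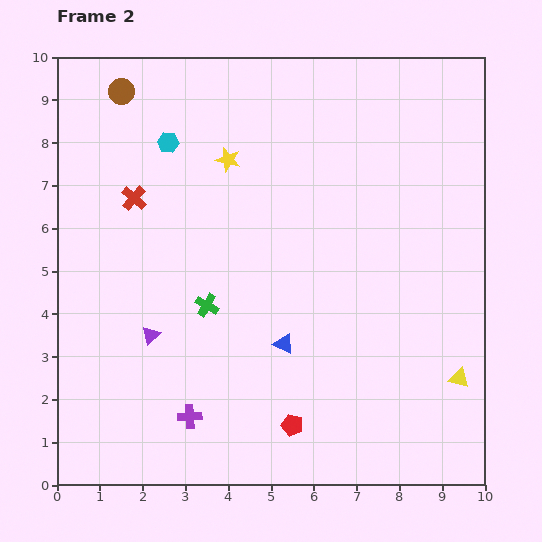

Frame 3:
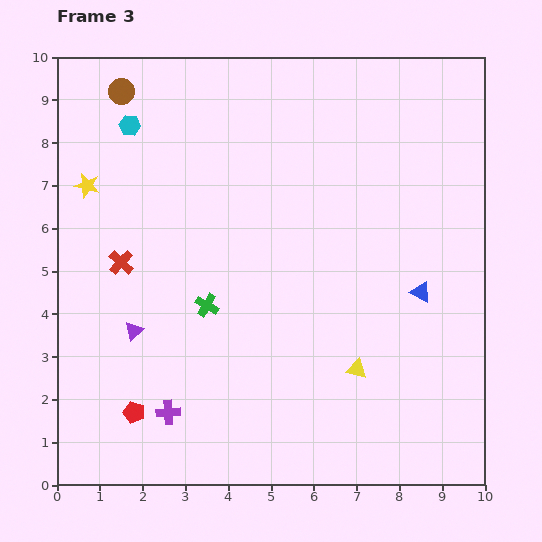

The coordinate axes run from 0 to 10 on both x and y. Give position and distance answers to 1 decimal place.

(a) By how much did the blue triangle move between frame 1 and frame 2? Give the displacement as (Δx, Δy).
(3.1, 1.3)

The blue triangle was at (2.2, 2.0) in frame 1 and (5.3, 3.3) in frame 2.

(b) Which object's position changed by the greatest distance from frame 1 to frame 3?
the red pentagon

(moved 7.5; next 6.8)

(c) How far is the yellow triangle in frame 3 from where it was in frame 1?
0.4

The yellow triangle moved from (7.0, 2.3) to (7.0, 2.7), a distance of √(0.0² + 0.4²) ≈ 0.4.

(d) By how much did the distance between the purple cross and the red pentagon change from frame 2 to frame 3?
-1.6

Distance in frame 2: 2.4. Distance in frame 3: 0.8.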